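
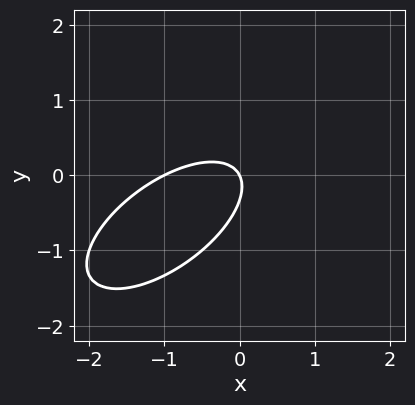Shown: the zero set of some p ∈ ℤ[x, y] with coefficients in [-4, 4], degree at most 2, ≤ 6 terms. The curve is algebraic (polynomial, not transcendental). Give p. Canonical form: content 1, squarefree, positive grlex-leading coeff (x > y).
2*x^2 - 3*x*y + 3*y^2 + 2*x + y

First, the degree is 2 — no degree-1 curve has this shape.
Then, checking where it meets the axes: the x-axis gridline crossings are at x ∈ {-1, 0}; it crosses the y-axis at the gridline y = 0.
Finally, matching integer coefficients to the picture gives p.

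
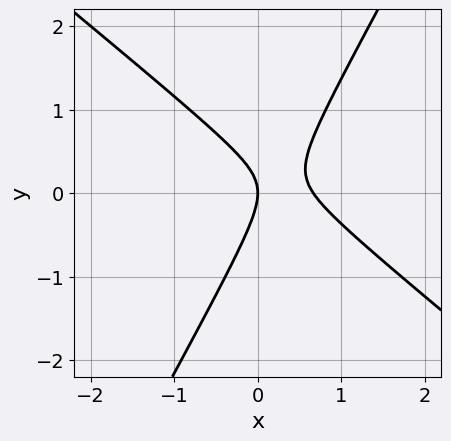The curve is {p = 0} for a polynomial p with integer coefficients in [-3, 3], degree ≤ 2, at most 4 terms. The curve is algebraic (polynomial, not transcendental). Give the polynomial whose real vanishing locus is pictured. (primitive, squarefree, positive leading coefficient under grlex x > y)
First, the degree is 2 — a generic line meets the curve in up to 2 points.
Next, from the axis intercepts and sections: it meets the y-axis at y = 0 (among the integer gridlines); it meets the x-axis at x = 0 (among the integer gridlines).
Finally, together with the visible shape, these determine p as stated.

3*x^2 + 2*x*y - 2*y^2 - 2*x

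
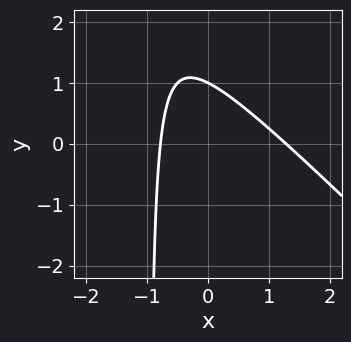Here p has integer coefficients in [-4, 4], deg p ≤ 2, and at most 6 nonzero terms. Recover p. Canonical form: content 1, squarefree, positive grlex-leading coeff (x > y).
2*x^2 + 2*x*y - x + 2*y - 2

1. The degree is 2 — no degree-1 curve has this shape.
2. From the axis intercepts and sections: it meets the y-axis at y = 1 (among the integer gridlines).
3. Solving for integer coefficients yields p as stated.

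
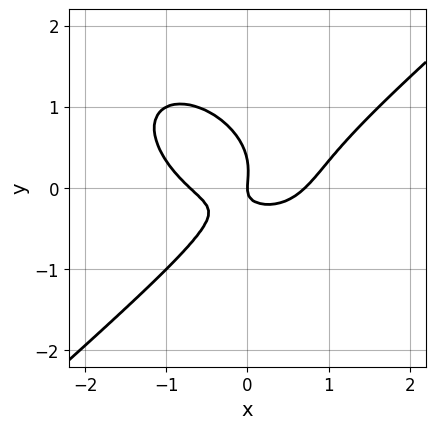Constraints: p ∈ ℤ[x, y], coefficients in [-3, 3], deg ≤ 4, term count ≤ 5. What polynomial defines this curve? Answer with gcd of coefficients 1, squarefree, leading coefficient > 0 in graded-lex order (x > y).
1. The degree is 3 — a generic line meets the curve in up to 3 points.
2. Checking where it meets the axes: it meets the x-axis at x = 0 (among the integer gridlines); one y-axis crossing is at y = 0.
3. The integer polynomial consistent with all of this is the stated p.

2*x^3 - 3*y^3 - 3*x*y + y^2 - x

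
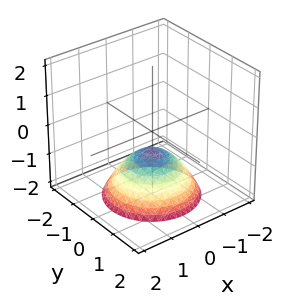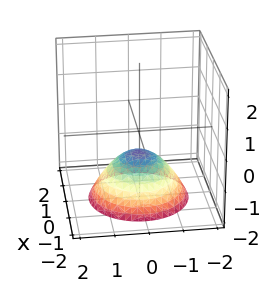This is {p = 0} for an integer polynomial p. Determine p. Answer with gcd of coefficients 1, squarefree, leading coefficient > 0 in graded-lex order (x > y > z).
First, degree: no degree-1 surface has this shape, so deg p = 2.
Next, symmetry: the z-axis is an axis of rotation, so x and y enter only as x² + y².
Next, observable constraints: a circular section at z = -1 has radius between 0 and 1; it misses every integer gridline on the x-axis; the surface avoids every integer y-axis point in the box.
Finally, solving for integer coefficients yields p as stated.

2*x^2 + 2*y^2 + 3*z + 2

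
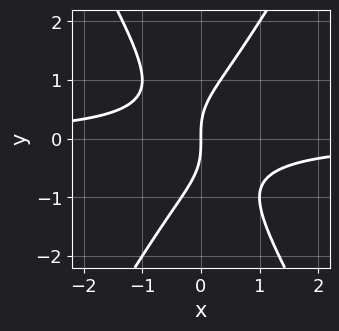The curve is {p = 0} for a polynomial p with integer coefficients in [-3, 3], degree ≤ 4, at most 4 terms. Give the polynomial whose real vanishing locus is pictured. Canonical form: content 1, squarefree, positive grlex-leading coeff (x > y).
3*x^2*y - y^3 + 2*x

First, the degree is 3 — no degree-2 curve has this shape.
Next, against the integer gridlines: one x-axis crossing is at x = 0; it meets the y-axis at y = 0 (among the integer gridlines).
Finally, fitting integer coefficients to these (and the overall shape) gives p.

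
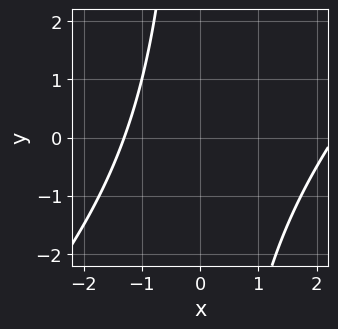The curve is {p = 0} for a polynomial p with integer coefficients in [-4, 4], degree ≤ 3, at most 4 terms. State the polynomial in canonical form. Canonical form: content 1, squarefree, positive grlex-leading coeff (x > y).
The degree is 2 — a generic line meets the curve in up to 2 points.
Against the integer gridlines: the curve avoids every integer y-axis point in the box.
Assembling these constraints gives the stated polynomial.

x^2 - x*y - x - 3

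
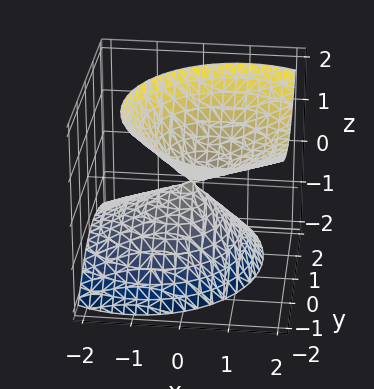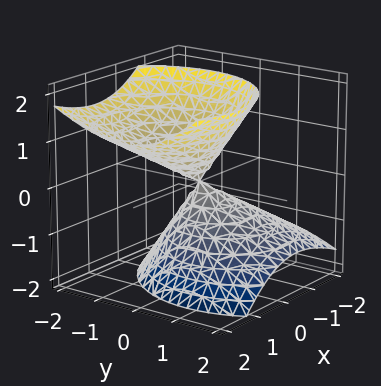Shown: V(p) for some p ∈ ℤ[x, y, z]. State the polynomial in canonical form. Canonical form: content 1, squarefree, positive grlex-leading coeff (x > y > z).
First, I count 2 distinct pieces. Treating them together as one polynomial.
Then, deg p = 2. A generic line meets the surface in up to 2 points.
Then, observable constraints: one y-axis crossing is at y = 0; one z-axis crossing is at z = 0; it meets the x-axis at x = 0 (among the integer gridlines).
Finally, matching integer coefficients to the picture gives p.

3*x^2 - 3*x*z + 3*y^2 + 2*y*z - 3*z^2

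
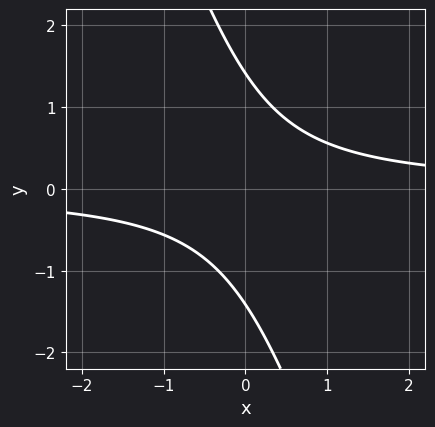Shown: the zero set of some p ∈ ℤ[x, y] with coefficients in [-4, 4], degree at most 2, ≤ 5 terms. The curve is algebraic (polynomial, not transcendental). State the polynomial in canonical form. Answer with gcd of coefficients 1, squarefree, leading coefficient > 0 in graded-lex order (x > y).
3*x*y + y^2 - 2

(a) deg p = 2.
(b) Observable constraints: the curve avoids every integer x-axis point in the box.
(c) Matching integer coefficients to the picture gives p.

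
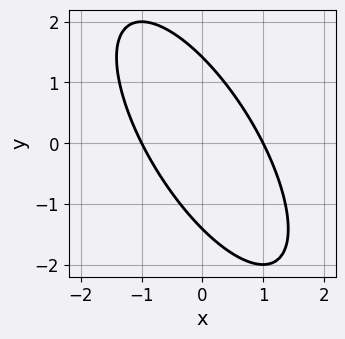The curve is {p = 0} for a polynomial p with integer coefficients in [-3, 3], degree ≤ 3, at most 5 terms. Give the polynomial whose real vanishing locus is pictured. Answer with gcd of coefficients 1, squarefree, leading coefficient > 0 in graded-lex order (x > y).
2*x^2 + 2*x*y + y^2 - 2

1. The degree is 2 — the shape is more complex than any degree-1 curve.
2. Reading off the gridlines: among the integer gridlines, it crosses the x-axis at x ∈ {-1, 1}.
3. Together with the visible shape, these determine p as stated.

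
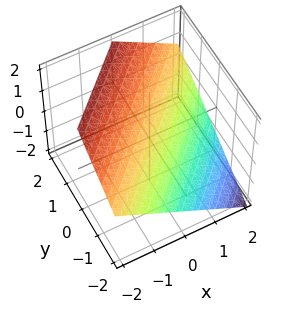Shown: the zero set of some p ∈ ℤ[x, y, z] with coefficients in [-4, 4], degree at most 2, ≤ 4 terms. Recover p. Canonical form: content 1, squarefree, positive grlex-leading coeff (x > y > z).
(a) The degree is 1 — the surface is flat (a plane).
(b) Observable constraints: it crosses the x-axis at the gridline x = 1; it meets the y-axis at y = -1 (among the integer gridlines).
(c) The integer polynomial consistent with all of this is the stated p.

2*x - 2*y + 3*z - 2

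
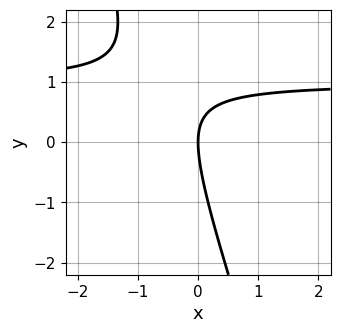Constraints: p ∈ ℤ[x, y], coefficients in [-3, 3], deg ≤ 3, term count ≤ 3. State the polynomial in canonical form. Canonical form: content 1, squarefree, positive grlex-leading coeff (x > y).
1. deg p = 2.
2. From the visible intercepts: one y-axis crossing is at y = 0; it meets the x-axis at x = 0 (among the integer gridlines).
3. Matching integer coefficients to the picture gives p.

3*x*y + y^2 - 3*x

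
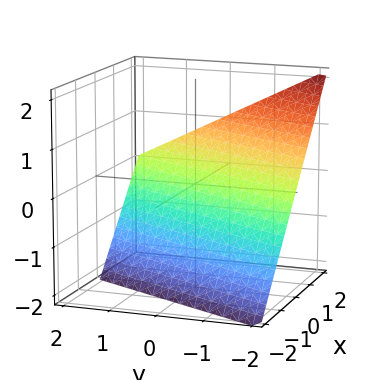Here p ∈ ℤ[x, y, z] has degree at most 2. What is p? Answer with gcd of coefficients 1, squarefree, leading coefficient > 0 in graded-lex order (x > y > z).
2*x - y - 2*z - 2

1. The degree is 1 — every cross-section is a straight line — this is a plane.
2. Observable constraints: one z-axis crossing is at z = -1; it crosses the x-axis at the gridline x = 1.
3. Matching integer coefficients to the picture gives p.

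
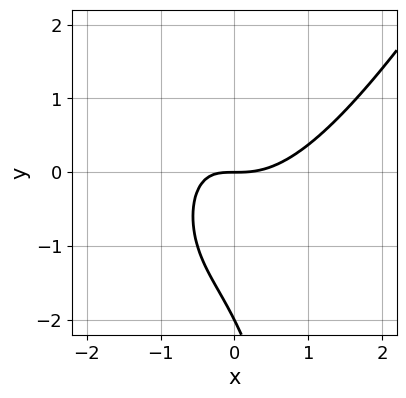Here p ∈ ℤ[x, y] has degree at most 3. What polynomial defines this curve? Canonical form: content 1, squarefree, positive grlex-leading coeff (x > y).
1. Degree: a generic line meets the curve in up to 3 points, so deg p = 3.
2. Observable constraints: among the integer gridlines, it crosses the y-axis at y ∈ {-2, 0}; it crosses the x-axis at the gridline x = 0.
3. These observations pin down the coefficients.

2*x^3 - x^2*y - 2*x*y - y^2 - 2*y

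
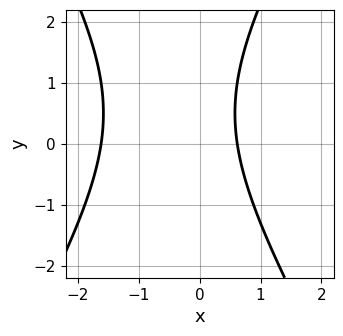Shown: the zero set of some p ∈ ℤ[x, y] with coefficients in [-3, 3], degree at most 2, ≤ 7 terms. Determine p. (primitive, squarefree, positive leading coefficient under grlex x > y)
First, the degree is 2 — a generic line meets the curve in up to 2 points.
Next, from the axis intercepts and sections: the curve avoids every integer y-axis point in the box.
Finally, solving for integer coefficients yields p as stated.

3*x^2 - y^2 + 3*x + y - 3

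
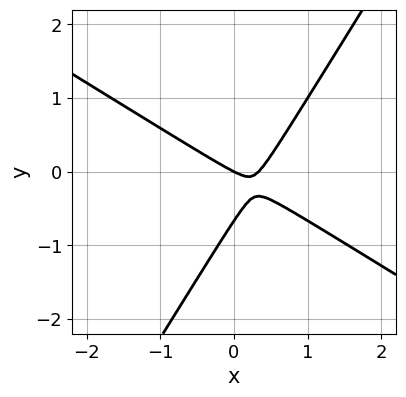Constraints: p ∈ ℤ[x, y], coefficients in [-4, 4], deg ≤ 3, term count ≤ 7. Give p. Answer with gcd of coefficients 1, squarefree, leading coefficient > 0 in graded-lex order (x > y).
3*x^2 + 3*x*y - 3*y^2 - x - 2*y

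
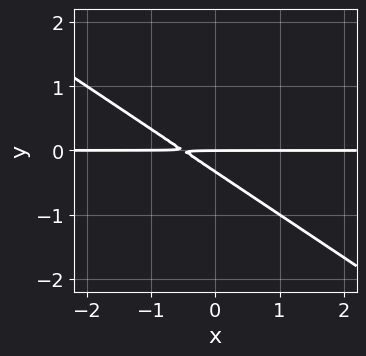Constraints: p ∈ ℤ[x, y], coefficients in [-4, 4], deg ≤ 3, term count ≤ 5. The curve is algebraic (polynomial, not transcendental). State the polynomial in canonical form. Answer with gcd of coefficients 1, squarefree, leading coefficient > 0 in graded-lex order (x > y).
2*x*y + 3*y^2 + y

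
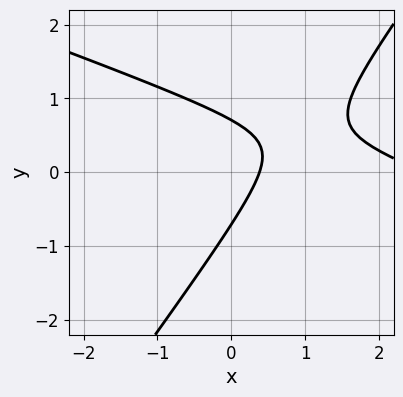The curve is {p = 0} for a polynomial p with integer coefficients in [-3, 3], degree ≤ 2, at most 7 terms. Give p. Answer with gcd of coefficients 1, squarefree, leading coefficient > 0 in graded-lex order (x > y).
x^2 + 2*x*y - 2*y^2 - 3*x + 1

First, degree: a generic line meets the curve in up to 2 points, so deg p = 2.
Finally, solving for integer coefficients yields p as stated.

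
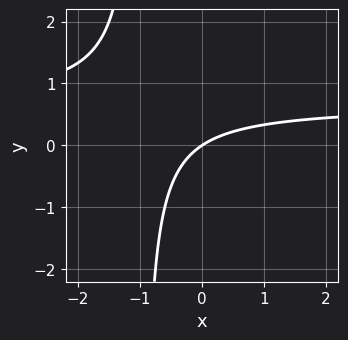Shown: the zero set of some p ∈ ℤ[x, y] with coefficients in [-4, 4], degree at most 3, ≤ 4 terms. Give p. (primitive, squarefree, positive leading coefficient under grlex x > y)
3*x*y - 2*x + 3*y

Degree: the shape is more complex than any degree-1 curve, so deg p = 2.
From the axis intercepts and sections: it crosses the y-axis at the gridline y = 0; one x-axis crossing is at x = 0.
Solving for integer coefficients yields p as stated.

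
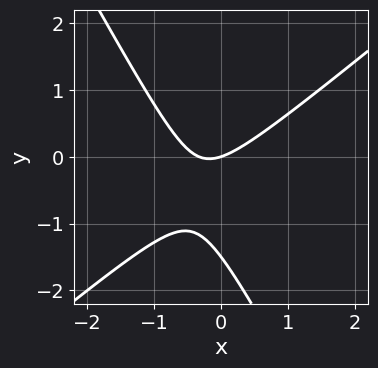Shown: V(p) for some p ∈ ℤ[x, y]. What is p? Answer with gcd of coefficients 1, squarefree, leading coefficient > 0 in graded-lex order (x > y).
3*x^2 - 2*x*y - 2*y^2 + x - 3*y

1. The degree is 2 — no degree-1 curve has this shape.
2. From the visible intercepts: it crosses the y-axis at the gridline y = 0; it meets the x-axis at x = 0 (among the integer gridlines).
3. Putting this together gives p.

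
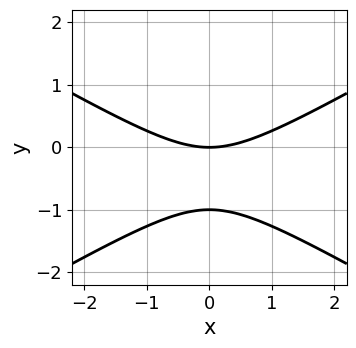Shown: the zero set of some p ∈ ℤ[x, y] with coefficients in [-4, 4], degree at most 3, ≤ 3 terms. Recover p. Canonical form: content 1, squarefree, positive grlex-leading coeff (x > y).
x^2 - 3*y^2 - 3*y

The degree is 2 — the shape is more complex than any degree-1 curve.
Symmetries: the x ↦ −x reflection is a symmetry, so x appears only in even powers.
Observable constraints: one x-axis crossing is at x = 0; the y-axis gridline crossings are at y ∈ {-1, 0}.
The integer polynomial consistent with all of this is the stated p.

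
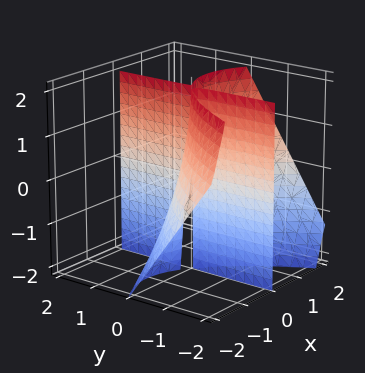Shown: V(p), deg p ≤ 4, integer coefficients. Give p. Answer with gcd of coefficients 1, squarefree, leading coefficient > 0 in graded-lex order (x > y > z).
1. The degree is 3 — a generic line meets the surface in up to 3 points.
2. Against the integer gridlines: every point of the y-axis in the box is on the surface; one x-axis crossing is at x = 0; the visible z-axis segment lies entirely on the surface.
3. Assembling these constraints gives the stated polynomial.

x^3 - x^2*z + 3*x*y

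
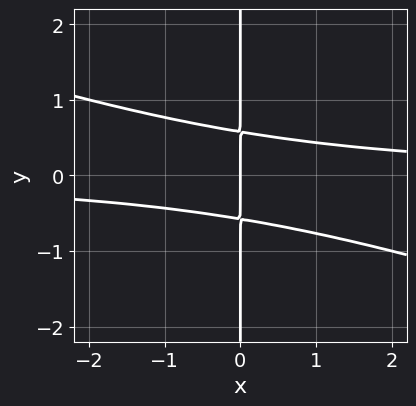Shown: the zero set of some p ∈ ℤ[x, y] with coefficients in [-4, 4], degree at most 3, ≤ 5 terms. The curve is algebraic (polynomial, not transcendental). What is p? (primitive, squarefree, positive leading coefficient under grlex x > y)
First, degree: the shape is more complex than any degree-2 curve, so deg p = 3.
Then, from the axis intercepts and sections: the visible y-axis segment lies entirely on the curve; it meets the x-axis at x = 0 (among the integer gridlines).
Finally, together with the visible shape, these determine p as stated.

x^2*y + 3*x*y^2 - x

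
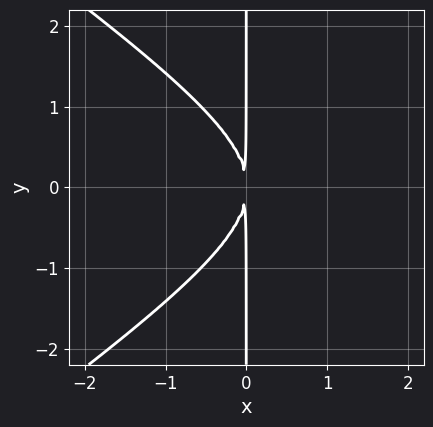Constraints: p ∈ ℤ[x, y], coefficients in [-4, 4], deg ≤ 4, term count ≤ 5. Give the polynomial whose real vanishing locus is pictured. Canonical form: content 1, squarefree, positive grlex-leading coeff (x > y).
First, deg p = 3. The shape is more complex than any degree-2 curve.
Next, symmetries: the y ↦ −y reflection is a symmetry, so y appears only in even powers.
Next, checking where it meets the axes: the visible y-axis segment lies entirely on the curve.
Finally, solving for integer coefficients yields p as stated.

x^3 - 2*x*y^2 - 3*x^2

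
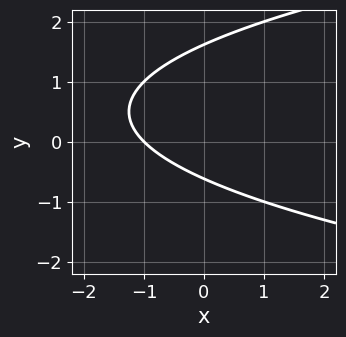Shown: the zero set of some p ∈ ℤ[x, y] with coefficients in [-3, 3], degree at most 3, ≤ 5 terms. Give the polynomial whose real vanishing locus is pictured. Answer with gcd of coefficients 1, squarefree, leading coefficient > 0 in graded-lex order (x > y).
y^2 - x - y - 1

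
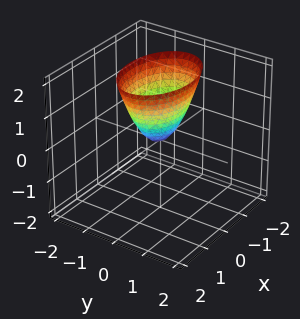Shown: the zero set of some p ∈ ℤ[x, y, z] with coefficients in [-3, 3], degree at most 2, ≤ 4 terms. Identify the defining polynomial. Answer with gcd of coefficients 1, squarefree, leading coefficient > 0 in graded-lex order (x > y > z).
x^2 + 2*y^2 - z

First, deg p = 2. A single bowl opening along one axis; a quadric.
Then, symmetries: it's symmetric under y → −y, forcing even powers of y; it's symmetric under x → −x, forcing even powers of x.
Then, from the axis intercepts and sections: one x-axis crossing is at x = 0; one z-axis crossing is at z = 0.
Finally, the integer polynomial consistent with all of this is the stated p.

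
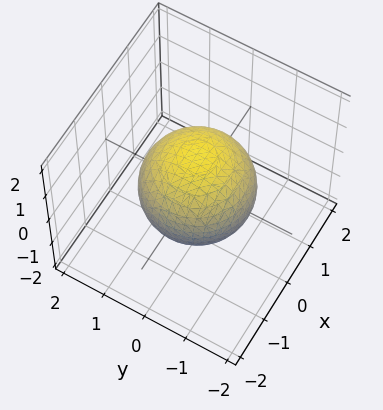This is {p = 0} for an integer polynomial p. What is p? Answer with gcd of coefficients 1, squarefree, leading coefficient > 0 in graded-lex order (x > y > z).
First, degree: a generic line meets the surface in up to 2 points, so deg p = 2.
Next, symmetries: the surface is invariant under rotation about z: p = q(x² + y², z).
Next, reading off the gridlines: a circular section at z = 0 has radius between 1 and 2.
Finally, solving for integer coefficients yields p as stated.

2*x^2 + 2*y^2 + 2*z^2 - 3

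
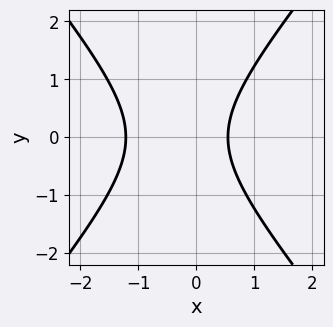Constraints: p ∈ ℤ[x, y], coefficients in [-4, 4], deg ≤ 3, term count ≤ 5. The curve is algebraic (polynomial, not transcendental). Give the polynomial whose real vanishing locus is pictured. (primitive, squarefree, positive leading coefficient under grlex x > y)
First, degree: a generic line meets the curve in up to 2 points, so deg p = 2.
Next, symmetries: mirror symmetry y ↦ −y ⇒ only even powers of y.
Then, checking where it meets the axes: no y-intercept at any integer in the box.
Finally, fitting integer coefficients to these (and the overall shape) gives p.

3*x^2 - 2*y^2 + 2*x - 2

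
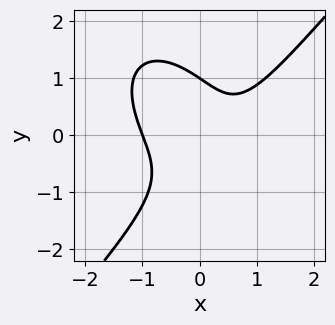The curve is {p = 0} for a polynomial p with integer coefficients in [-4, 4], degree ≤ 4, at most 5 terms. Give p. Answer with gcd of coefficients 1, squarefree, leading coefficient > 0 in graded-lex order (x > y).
(a) The degree is 3 — the shape is more complex than any degree-2 curve.
(b) Observable constraints: it meets the x-axis at x = -1 (among the integer gridlines); it crosses the y-axis at the gridline y = 1.
(c) Fitting integer coefficients to these (and the overall shape) gives p.

3*x^3 - 2*y^3 - 3*x*y - x + 2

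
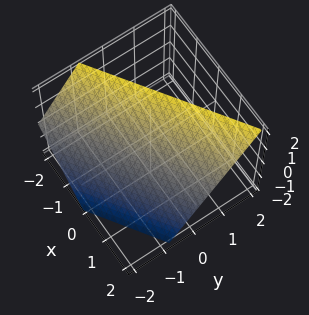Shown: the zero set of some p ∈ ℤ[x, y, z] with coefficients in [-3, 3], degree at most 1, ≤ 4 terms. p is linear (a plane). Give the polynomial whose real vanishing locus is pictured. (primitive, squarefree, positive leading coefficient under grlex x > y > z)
deg p = 1. The surface is flat (a plane).
From the visible intercepts: one z-axis crossing is at z = 1; it crosses the x-axis at the gridline x = 1.
Fitting integer coefficients to these (and the overall shape) gives p.

2*x - 3*y + 2*z - 2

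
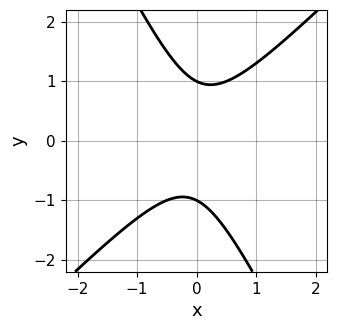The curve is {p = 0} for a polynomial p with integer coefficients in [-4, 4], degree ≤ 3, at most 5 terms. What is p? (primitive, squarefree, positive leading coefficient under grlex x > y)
The degree is 2 — a generic line meets the curve in up to 2 points.
Reading off the gridlines: no x-intercept at any integer in the box; among the integer gridlines, it crosses the y-axis at y ∈ {-1, 1}.
Putting this together gives p.

2*x^2 - x*y - y^2 + 1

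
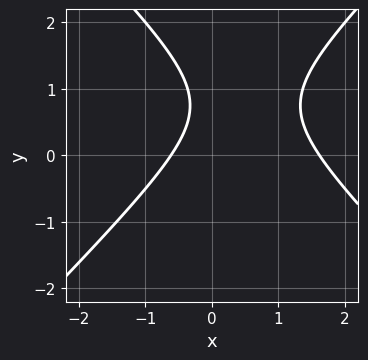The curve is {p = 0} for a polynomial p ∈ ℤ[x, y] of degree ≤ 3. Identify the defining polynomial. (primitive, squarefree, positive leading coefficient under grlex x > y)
2*x^2 - 2*y^2 - 2*x + 3*y - 2

(a) The degree is 2 — no degree-1 curve has this shape.
(b) Against the integer gridlines: it misses every integer gridline on the y-axis.
(c) The integer polynomial consistent with all of this is the stated p.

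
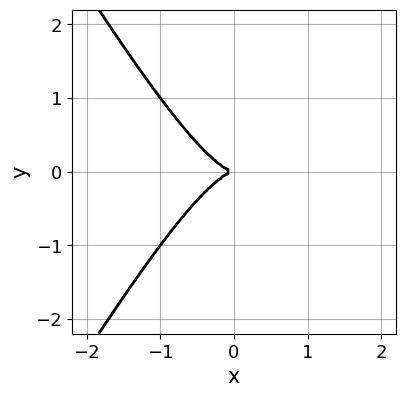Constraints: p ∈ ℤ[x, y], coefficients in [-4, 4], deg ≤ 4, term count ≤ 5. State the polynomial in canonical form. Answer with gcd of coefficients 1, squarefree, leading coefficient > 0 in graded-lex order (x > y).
(a) The degree is 3 — a generic line meets the curve in up to 3 points.
(b) Symmetries: mirror symmetry y ↦ −y ⇒ only even powers of y.
(c) From the visible intercepts: one x-axis crossing is at x = 0; it crosses the y-axis at the gridline y = 0.
(d) The integer polynomial consistent with all of this is the stated p.

3*x^3 - x*y^2 + 2*y^2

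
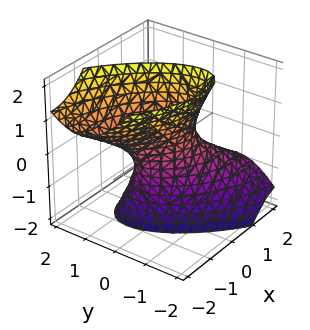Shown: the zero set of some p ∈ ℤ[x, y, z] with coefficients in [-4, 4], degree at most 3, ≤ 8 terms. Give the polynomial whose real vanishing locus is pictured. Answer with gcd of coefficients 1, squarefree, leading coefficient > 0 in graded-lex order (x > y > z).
First, deg p = 2.
Then, against the integer gridlines: no z-intercept at any integer in the box.
Finally, fitting integer coefficients to these (and the overall shape) gives p.

2*x^2 + 3*x*y + 2*x*z + 3*y^2 - z^2 - 1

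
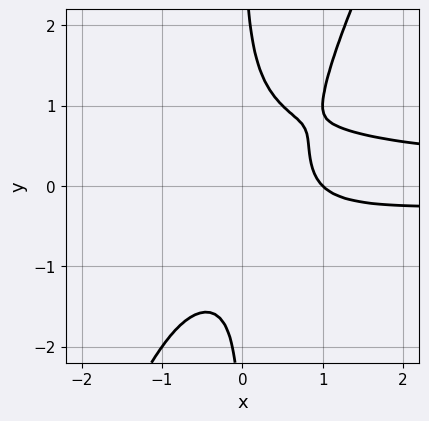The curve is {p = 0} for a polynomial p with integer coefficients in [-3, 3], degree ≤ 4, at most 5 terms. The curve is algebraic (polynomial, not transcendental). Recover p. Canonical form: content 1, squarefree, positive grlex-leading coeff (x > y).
2*x^2*y^2 - x*y^3 - x*y - x + 1

1. deg p = 4. No degree-3 curve has this shape.
2. Against the integer gridlines: it misses every integer gridline on the y-axis; it crosses the x-axis at the gridline x = 1.
3. These observations pin down the coefficients.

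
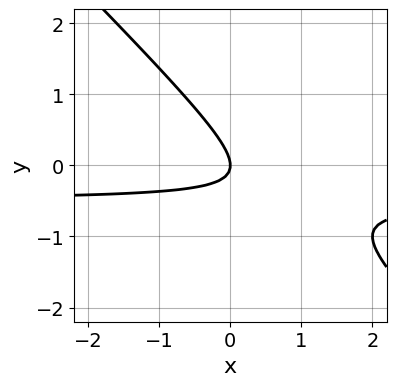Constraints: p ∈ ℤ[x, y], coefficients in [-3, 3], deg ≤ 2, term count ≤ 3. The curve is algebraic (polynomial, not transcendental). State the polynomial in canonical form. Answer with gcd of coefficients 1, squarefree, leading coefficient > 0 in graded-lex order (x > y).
(a) deg p = 2. A generic line meets the curve in up to 2 points.
(b) Reading off the gridlines: one y-axis crossing is at y = 0; it crosses the x-axis at the gridline x = 0.
(c) Matching integer coefficients to the picture gives p.

2*x*y + 2*y^2 + x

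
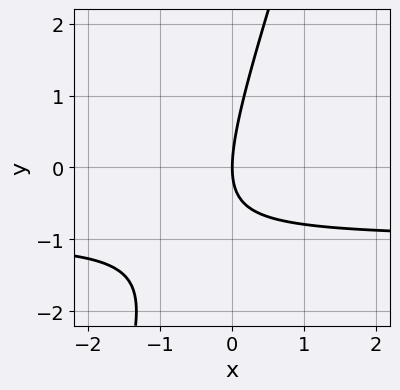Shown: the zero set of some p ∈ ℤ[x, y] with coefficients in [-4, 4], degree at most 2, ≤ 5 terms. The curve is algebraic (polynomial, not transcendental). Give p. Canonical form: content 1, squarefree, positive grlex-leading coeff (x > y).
(a) deg p = 2. The shape is more complex than any degree-1 curve.
(b) Checking where it meets the axes: it crosses the x-axis at the gridline x = 0; one y-axis crossing is at y = 0.
(c) Solving for integer coefficients yields p as stated.

3*x*y - y^2 + 3*x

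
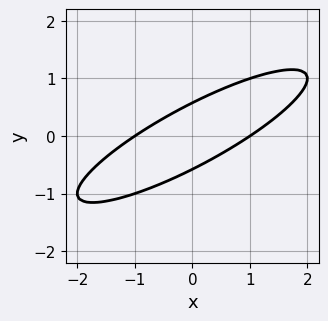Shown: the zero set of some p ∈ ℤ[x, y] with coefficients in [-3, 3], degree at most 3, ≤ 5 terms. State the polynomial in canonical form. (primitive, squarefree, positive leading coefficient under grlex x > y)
First, the degree is 2 — a generic line meets the curve in up to 2 points.
Next, reading off the gridlines: among the integer gridlines, it crosses the x-axis at x ∈ {-1, 1}.
Finally, the integer polynomial consistent with all of this is the stated p.

x^2 - 3*x*y + 3*y^2 - 1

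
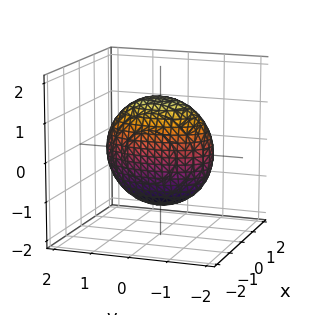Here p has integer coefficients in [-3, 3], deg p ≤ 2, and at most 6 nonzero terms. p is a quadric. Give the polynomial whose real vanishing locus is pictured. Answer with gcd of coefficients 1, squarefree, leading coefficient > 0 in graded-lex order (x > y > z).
3*x^2 + y^2 + z^2 - 2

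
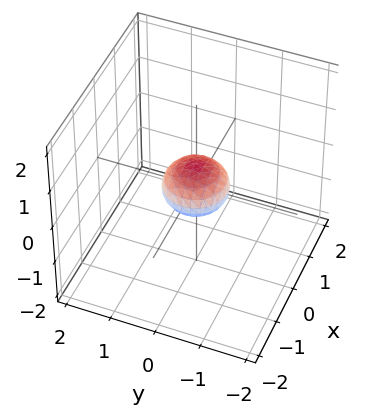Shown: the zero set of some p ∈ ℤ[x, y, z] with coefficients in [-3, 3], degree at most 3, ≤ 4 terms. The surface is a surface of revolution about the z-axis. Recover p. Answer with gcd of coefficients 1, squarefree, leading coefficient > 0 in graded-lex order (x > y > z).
2*x^2 + 2*y^2 + 3*z^2 - 1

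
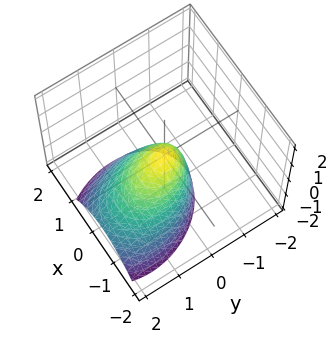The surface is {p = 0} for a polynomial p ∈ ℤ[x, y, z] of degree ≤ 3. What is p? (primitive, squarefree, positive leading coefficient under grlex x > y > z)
(a) Degree: a generic line meets the surface in up to 2 points, so deg p = 2.
(b) From the visible intercepts: it meets the z-axis at z = 0 (among the integer gridlines); one y-axis crossing is at y = 0.
(c) The integer polynomial consistent with all of this is the stated p.

3*x^2 + x*y + 2*y^2 + 2*y*z + 2*z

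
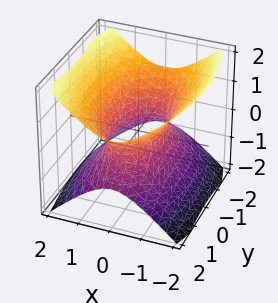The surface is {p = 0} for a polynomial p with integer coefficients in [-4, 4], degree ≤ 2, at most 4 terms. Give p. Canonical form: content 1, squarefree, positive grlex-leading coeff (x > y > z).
3*x^2 + y^2 - 3*z^2 - 2

deg p = 2. An hourglass — one-sheet hyperboloid; a quadric.
Symmetries: the y ↦ −y reflection is a symmetry, so y appears only in even powers; it's symmetric under x → −x, forcing even powers of x; it's symmetric under z → −z, forcing even powers of z.
From the axis intercepts and sections: it misses every integer gridline on the z-axis.
These observations pin down the coefficients.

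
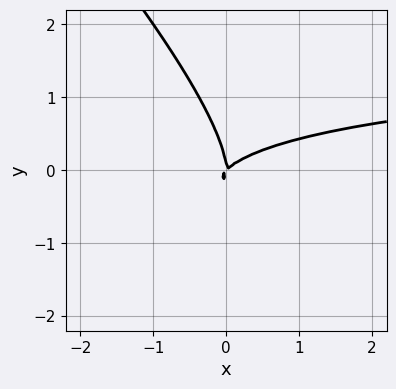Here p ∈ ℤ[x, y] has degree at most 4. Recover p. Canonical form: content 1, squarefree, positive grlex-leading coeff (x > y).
Degree: no degree-2 curve has this shape, so deg p = 3.
From the visible intercepts: it meets the x-axis at x = 0 (among the integer gridlines); it meets the y-axis at y = 0 (among the integer gridlines).
Together with the visible shape, these determine p as stated.

x^2*y + 3*x*y^2 + 2*y^3 - 2*x^2 + 2*x*y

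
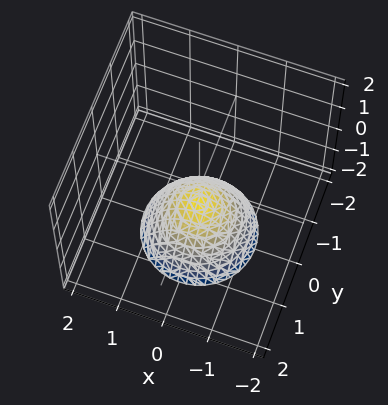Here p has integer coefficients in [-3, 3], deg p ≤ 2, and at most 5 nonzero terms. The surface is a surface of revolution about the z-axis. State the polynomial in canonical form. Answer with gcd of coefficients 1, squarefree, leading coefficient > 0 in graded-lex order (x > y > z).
deg p = 2. No degree-1 surface has this shape.
Symmetries: rotational symmetry about the z-axis ⇒ p depends on x, y only through x² + y².
Checking where it meets the axes: the surface avoids every integer x-axis point in the box; a circular section at z = -1 has radius between 0 and 1.
Solving for integer coefficients yields p as stated.

3*x^2 + 3*y^2 + 3*z + 2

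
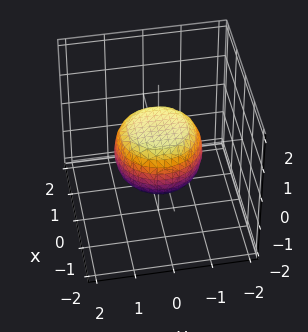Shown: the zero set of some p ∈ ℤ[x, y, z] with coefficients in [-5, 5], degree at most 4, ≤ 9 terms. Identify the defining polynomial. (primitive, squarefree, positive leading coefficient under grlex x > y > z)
(a) Degree: a generic line meets the surface in up to 4 points, so deg p = 4.
(b) By symmetry, the surface is invariant under rotation about z: p = q(x² + y², z).
(c) Observable constraints: a circular section at z = 0 has radius between 1 and 2.
(d) The integer polynomial consistent with all of this is the stated p.

2*x^4 + 4*x^2*y^2 + 2*y^4 - x^2 - y^2 + 3*z^2 - 2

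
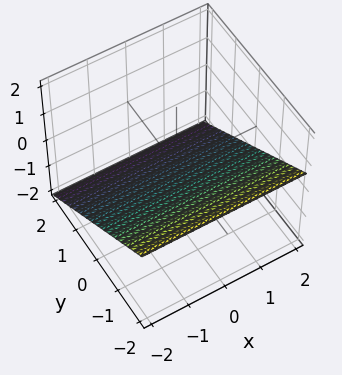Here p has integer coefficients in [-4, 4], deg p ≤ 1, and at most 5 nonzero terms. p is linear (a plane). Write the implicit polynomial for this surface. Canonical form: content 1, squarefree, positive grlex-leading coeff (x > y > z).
2*y + 3*z + 2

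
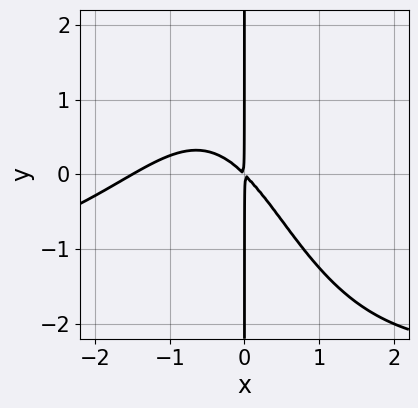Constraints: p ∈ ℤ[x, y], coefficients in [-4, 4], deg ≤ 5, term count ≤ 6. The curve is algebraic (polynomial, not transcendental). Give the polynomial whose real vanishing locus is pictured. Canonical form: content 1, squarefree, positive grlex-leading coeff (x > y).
x^3*y + 2*x^3 + 3*x^2 + 3*x*y

deg p = 4. The shape is more complex than any degree-3 curve.
Observable constraints: the visible y-axis segment lies entirely on the curve.
The integer polynomial consistent with all of this is the stated p.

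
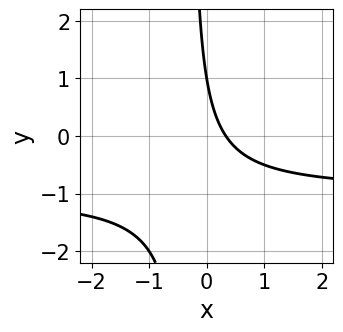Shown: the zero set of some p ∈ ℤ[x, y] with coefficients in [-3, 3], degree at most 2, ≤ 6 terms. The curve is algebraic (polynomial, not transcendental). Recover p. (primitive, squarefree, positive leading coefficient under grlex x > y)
3*x*y + 3*x + y - 1

deg p = 2.
From the axis intercepts and sections: it meets the y-axis at y = 1 (among the integer gridlines).
The integer polynomial consistent with all of this is the stated p.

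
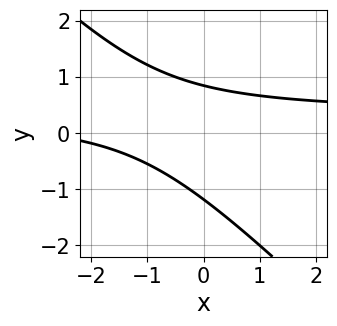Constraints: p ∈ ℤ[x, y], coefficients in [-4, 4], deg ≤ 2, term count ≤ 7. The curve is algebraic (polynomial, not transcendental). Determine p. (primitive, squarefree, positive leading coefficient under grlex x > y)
3*x*y + 3*y^2 - x + y - 3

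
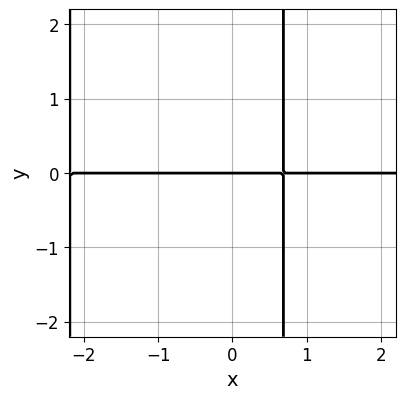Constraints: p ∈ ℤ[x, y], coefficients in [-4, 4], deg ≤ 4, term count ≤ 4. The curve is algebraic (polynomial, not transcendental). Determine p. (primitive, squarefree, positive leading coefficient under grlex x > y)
First, the degree is 3 — the shape is more complex than any degree-2 curve.
Next, reading off the gridlines: one y-axis crossing is at y = 0; the visible x-axis segment lies entirely on the curve.
Finally, together with the visible shape, these determine p as stated.

2*x^2*y + 3*x*y - 3*y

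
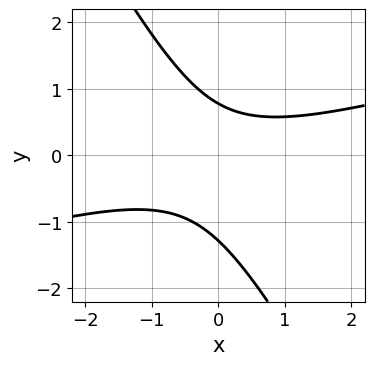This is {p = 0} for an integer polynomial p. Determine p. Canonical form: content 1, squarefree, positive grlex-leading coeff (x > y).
First, the degree is 2 — the shape is more complex than any degree-1 curve.
Then, checking where it meets the axes: it misses every integer gridline on the x-axis.
Finally, the integer polynomial consistent with all of this is the stated p.

x^2 - 3*x*y - 2*y^2 - y + 2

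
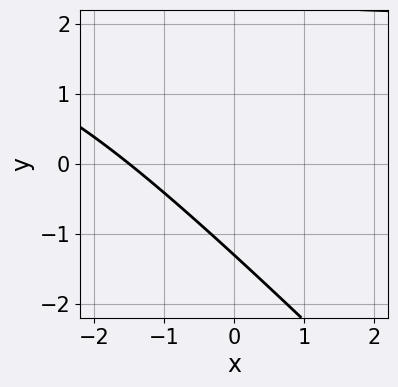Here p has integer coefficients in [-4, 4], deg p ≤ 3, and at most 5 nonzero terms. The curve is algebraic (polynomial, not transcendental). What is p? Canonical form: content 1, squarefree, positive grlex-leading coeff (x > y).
x*y + y^2 - 2*x - y - 3

1. Degree: the shape is more complex than any degree-1 curve, so deg p = 2.
2. Solving for integer coefficients yields p as stated.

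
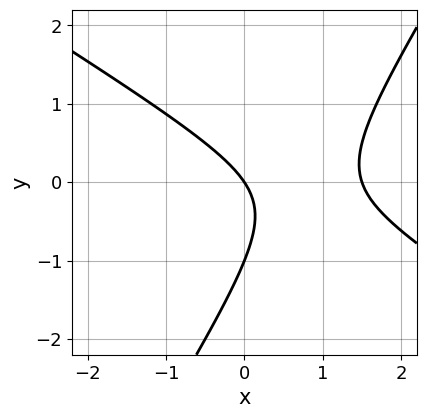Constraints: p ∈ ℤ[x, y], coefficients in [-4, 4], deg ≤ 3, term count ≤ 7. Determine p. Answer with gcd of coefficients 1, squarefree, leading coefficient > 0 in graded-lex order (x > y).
2*x^2 + 2*x*y - 2*y^2 - 3*x - 2*y

First, the degree is 2 — no degree-1 curve has this shape.
Next, from the axis intercepts and sections: one x-axis crossing is at x = 0; the y-axis gridline crossings are at y ∈ {-1, 0}.
Finally, assembling these constraints gives the stated polynomial.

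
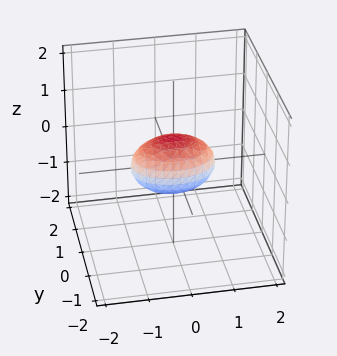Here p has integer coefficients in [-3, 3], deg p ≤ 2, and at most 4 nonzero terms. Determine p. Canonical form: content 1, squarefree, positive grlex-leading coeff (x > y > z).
x^2 + 2*y^2 + 2*z^2 - 1

(a) The degree is 2 — bounded and convex; a quadric.
(b) Symmetries: mirror symmetry x ↦ −x ⇒ only even powers of x; mirror symmetry y ↦ −y ⇒ only even powers of y; the z ↦ −z reflection is a symmetry, so z appears only in even powers.
(c) Observable constraints: among the integer gridlines, it crosses the x-axis at x ∈ {-1, 1}.
(d) Assembling these constraints gives the stated polynomial.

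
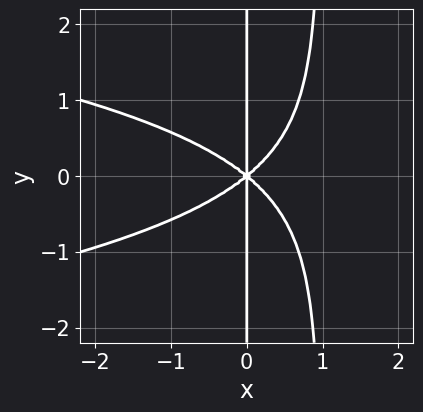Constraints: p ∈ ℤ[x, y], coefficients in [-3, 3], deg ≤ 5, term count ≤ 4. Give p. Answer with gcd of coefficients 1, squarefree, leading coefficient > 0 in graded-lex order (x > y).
3*x^2*y^2 + 2*x^3 - 3*x*y^2

(a) Degree: the shape is more complex than any degree-3 curve, so deg p = 4.
(b) Symmetries: the y ↦ −y reflection is a symmetry, so y appears only in even powers.
(c) From the axis intercepts and sections: the visible y-axis segment lies entirely on the curve; one x-axis crossing is at x = 0.
(d) The integer polynomial consistent with all of this is the stated p.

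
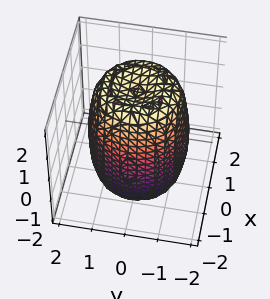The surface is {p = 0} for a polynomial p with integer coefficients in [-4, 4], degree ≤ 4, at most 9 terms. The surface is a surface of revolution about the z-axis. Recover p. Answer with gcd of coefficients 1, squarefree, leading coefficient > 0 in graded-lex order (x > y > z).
1. The degree is 4 — no degree-3 surface has this shape.
2. Symmetries: rotational symmetry about the z-axis ⇒ p depends on x, y only through x² + y².
3. From the visible intercepts: a circular section at z = -2 has radius between 0 and 1.
4. Together with the visible shape, these determine p as stated.

2*x^4 + 4*x^2*y^2 + 2*y^4 - 3*x^2 - 3*y^2 + z^2 - 3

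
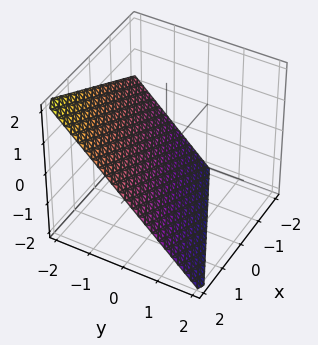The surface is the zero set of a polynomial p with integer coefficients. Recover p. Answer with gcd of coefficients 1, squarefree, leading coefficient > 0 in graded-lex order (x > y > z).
x - 2*y - 2*z - 2

The degree is 1 — the surface is flat (a plane).
From the visible intercepts: it crosses the x-axis at the gridline x = 2; it crosses the y-axis at the gridline y = -1; it meets the z-axis at z = -1 (among the integer gridlines).
Solving for integer coefficients yields p as stated.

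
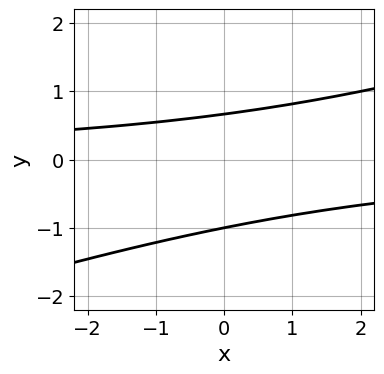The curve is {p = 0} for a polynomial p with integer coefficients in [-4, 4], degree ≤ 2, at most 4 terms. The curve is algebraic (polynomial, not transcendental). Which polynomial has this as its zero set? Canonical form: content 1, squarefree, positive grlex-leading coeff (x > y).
Degree: a generic line meets the curve in up to 2 points, so deg p = 2.
Observable constraints: it meets the y-axis at y = -1 (among the integer gridlines); the curve avoids every integer x-axis point in the box.
Solving for integer coefficients yields p as stated.

x*y - 3*y^2 - y + 2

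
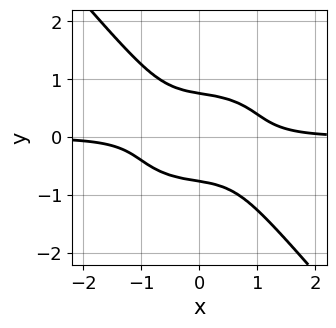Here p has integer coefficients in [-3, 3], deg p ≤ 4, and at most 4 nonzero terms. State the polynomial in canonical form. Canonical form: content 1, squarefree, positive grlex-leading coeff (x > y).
First, deg p = 4. No degree-3 curve has this shape.
Next, checking where it meets the axes: it misses every integer gridline on the x-axis.
Finally, together with the visible shape, these determine p as stated.

2*x^3*y + 2*x*y^3 + 3*y^4 - 1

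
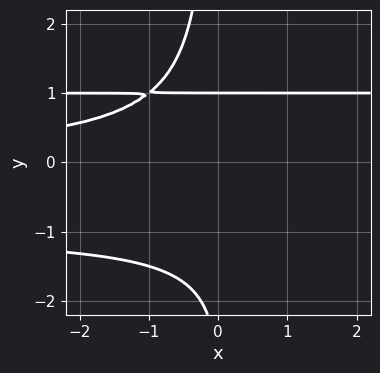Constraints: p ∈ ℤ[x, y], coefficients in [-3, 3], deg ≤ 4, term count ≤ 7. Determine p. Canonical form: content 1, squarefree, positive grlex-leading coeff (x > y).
2*x*y^3 - 2*x*y + y^2 + 2*y - 3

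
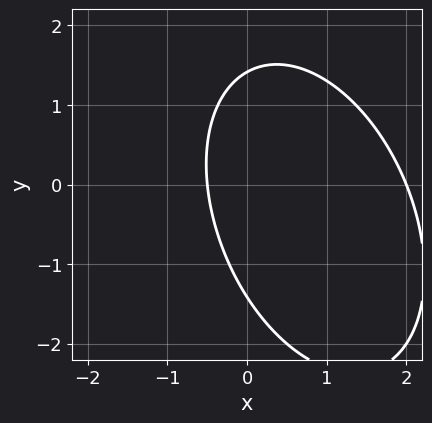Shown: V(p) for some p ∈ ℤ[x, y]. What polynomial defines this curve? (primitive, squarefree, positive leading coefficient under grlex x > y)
First, deg p = 2. No degree-1 curve has this shape.
Then, against the integer gridlines: one x-axis crossing is at x = 2.
Finally, these observations pin down the coefficients.

2*x^2 + x*y + y^2 - 3*x - 2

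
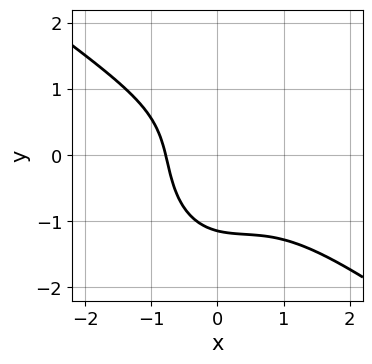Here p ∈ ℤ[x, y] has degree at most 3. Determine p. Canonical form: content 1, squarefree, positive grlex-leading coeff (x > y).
3*x^3 + 3*x^2*y + 2*y^3 + 2*x + 3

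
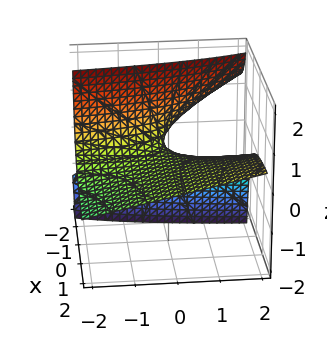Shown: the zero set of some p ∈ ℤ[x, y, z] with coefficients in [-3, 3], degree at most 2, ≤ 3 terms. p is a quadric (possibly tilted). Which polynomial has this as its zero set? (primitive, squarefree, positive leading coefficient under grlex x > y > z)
(a) deg p = 2. No degree-1 surface has this shape.
(b) From the visible intercepts: it crosses the z-axis at the gridline z = 0; every point of the y-axis in the box is on the surface; the visible x-axis segment lies entirely on the surface.
(c) Putting this together gives p.

x*y - 3*x*z - 3*z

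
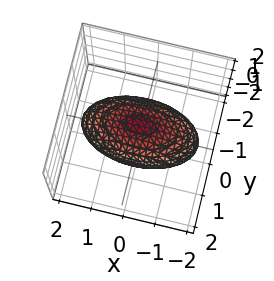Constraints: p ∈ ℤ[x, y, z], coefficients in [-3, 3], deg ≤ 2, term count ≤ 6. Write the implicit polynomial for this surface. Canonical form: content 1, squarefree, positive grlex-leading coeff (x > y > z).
x^2 + 3*y^2 + 3*z^2 - 3

Degree: a closed, bounded, convex surface; a quadric, so deg p = 2.
Symmetries: mirror symmetry y ↦ −y ⇒ only even powers of y; the x ↦ −x reflection is a symmetry, so x appears only in even powers; it's symmetric under z → −z, forcing even powers of z.
From the axis intercepts and sections: the y-axis gridline crossings are at y ∈ {-1, 1}; the z-axis gridline crossings are at z ∈ {-1, 1}.
These observations pin down the coefficients.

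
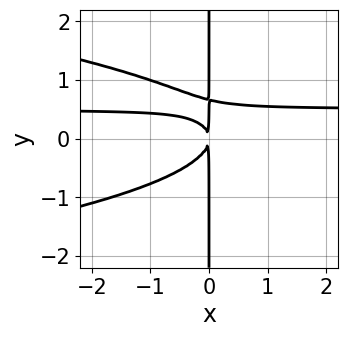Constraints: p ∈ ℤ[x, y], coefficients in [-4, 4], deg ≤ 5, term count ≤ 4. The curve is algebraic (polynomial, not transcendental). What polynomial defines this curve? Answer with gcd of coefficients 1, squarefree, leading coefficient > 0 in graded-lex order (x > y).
3*x*y^3 + 2*x^2*y - 2*x*y^2 - x^2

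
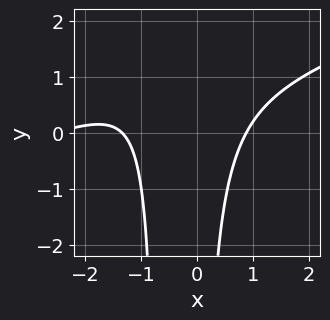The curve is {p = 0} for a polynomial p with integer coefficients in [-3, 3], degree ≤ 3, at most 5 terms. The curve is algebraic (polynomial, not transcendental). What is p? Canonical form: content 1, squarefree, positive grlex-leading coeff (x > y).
x^3 - 3*x^2*y + 3*x^2 - 2*x*y - 3

(a) The degree is 3 — a generic line meets the curve in up to 3 points.
(b) Against the integer gridlines: it misses every integer gridline on the y-axis.
(c) Together with the visible shape, these determine p as stated.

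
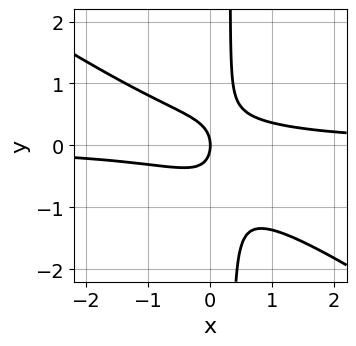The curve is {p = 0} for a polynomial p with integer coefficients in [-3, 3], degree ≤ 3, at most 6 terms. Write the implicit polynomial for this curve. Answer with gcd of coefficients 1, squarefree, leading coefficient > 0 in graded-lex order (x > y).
2*x^2*y + 3*x*y^2 - y^2 - x

(a) Degree: no degree-2 curve has this shape, so deg p = 3.
(b) From the axis intercepts and sections: one y-axis crossing is at y = 0; one x-axis crossing is at x = 0.
(c) Assembling these constraints gives the stated polynomial.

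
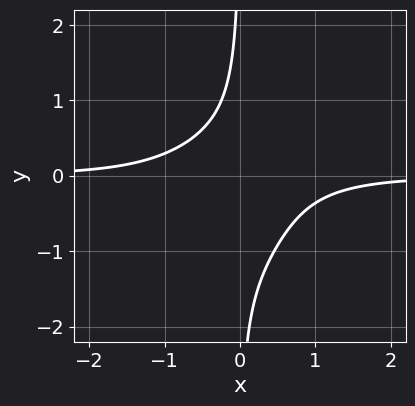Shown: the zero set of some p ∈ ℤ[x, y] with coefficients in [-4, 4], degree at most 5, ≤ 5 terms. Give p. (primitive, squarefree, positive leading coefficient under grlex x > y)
The degree is 4 — no degree-3 curve has this shape.
Against the integer gridlines: the curve avoids every integer y-axis point in the box; it misses every integer gridline on the x-axis.
These observations pin down the coefficients.

x^3*y + x*y^3 + x*y^2 + 2*x*y + 1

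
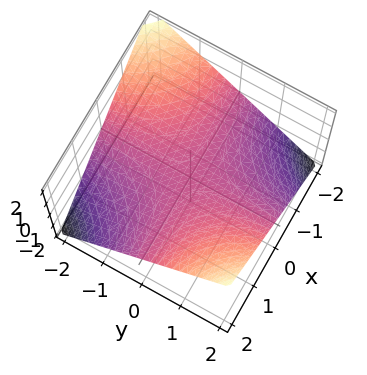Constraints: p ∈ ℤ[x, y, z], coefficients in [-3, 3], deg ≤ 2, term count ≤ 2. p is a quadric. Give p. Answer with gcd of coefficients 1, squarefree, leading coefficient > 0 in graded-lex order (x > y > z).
(a) The degree is 2 — a hyperbolic paraboloid; a quadric.
(b) Reading off the gridlines: it meets the z-axis at z = 0 (among the integer gridlines); every point of the x-axis in the box is on the surface; the visible y-axis segment lies entirely on the surface.
(c) Matching integer coefficients to the picture gives p.

x*y - 2*z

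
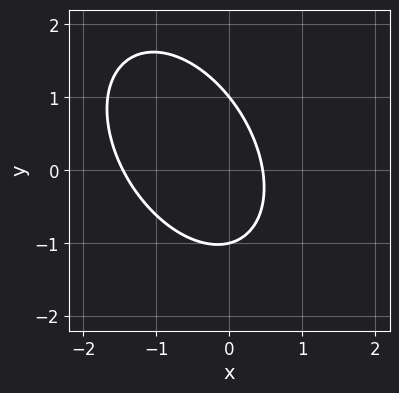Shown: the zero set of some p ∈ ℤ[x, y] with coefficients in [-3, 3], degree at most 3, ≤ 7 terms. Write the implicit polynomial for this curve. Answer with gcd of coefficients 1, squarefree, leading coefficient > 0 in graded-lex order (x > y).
First, deg p = 2. The shape is more complex than any degree-1 curve.
Next, from the visible intercepts: among the integer gridlines, it crosses the y-axis at y ∈ {-1, 1}.
Finally, solving for integer coefficients yields p as stated.

3*x^2 + 2*x*y + 2*y^2 + 3*x - 2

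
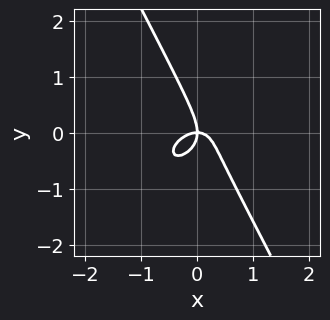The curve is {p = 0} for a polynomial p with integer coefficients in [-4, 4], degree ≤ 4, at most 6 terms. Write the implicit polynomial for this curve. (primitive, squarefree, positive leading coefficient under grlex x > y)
First, deg p = 3. No degree-2 curve has this shape.
Then, against the integer gridlines: it meets the x-axis at x = 0 (among the integer gridlines); it crosses the y-axis at the gridline y = 0.
Finally, together with the visible shape, these determine p as stated.

3*x^3 - 2*x^2*y + 2*x*y^2 + 2*y^3 + 2*x*y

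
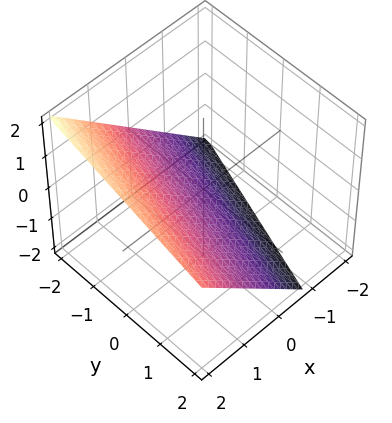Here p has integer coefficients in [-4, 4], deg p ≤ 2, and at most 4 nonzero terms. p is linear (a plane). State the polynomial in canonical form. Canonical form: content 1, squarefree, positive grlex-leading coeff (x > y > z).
3*x - y - 3*z - 2

The degree is 1 — the surface is flat (a plane).
From the visible intercepts: it crosses the y-axis at the gridline y = -2.
Solving for integer coefficients yields p as stated.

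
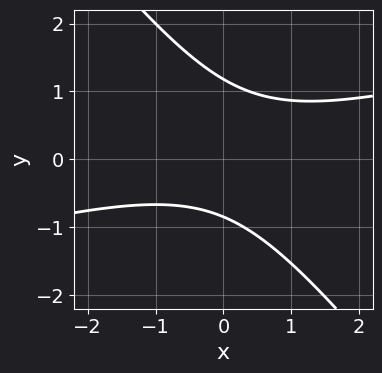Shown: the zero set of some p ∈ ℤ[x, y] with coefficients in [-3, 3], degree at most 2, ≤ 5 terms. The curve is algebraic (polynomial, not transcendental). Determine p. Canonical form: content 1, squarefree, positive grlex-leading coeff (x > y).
First, the degree is 2 — the shape is more complex than any degree-1 curve.
Then, from the visible intercepts: the curve avoids every integer x-axis point in the box.
Finally, these observations pin down the coefficients.

x^2 - 3*x*y - 3*y^2 + y + 3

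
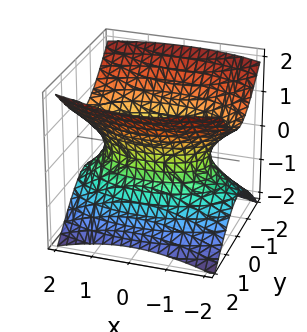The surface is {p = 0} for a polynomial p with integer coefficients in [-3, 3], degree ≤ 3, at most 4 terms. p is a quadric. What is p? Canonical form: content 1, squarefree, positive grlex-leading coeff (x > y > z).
x^2 + 3*y^2 - 3*z^2 - 2

(a) deg p = 2. One connected sheet with a waist; a quadric.
(b) Symmetries: mirror symmetry z ↦ −z ⇒ only even powers of z; the x ↦ −x reflection is a symmetry, so x appears only in even powers; mirror symmetry y ↦ −y ⇒ only even powers of y.
(c) Against the integer gridlines: no z-intercept at any integer in the box.
(d) Matching integer coefficients to the picture gives p.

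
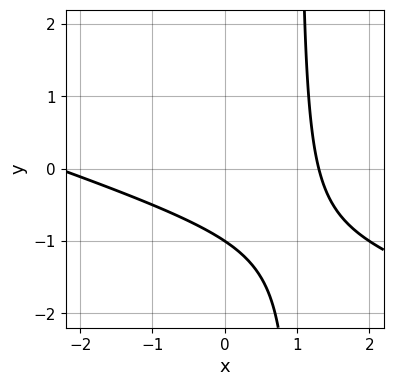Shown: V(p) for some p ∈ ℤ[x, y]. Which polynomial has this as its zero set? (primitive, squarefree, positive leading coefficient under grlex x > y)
x^2 + 3*x*y + x - 3*y - 3

(a) The degree is 2 — a generic line meets the curve in up to 2 points.
(b) From the visible intercepts: it crosses the y-axis at the gridline y = -1.
(c) Together with the visible shape, these determine p as stated.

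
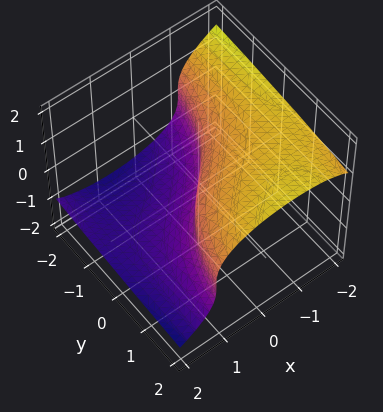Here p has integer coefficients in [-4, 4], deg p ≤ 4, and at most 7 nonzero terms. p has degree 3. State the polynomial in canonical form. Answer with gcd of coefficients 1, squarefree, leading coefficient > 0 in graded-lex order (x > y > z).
First, deg p = 3.
Then, from the visible intercepts: it meets the x-axis at x = 0 (among the integer gridlines); one z-axis crossing is at z = 0; it meets the y-axis at y = 0 (among the integer gridlines).
Finally, solving for integer coefficients yields p as stated.

x^2*y + 3*z^3 + z^2 + 3*x - 3*y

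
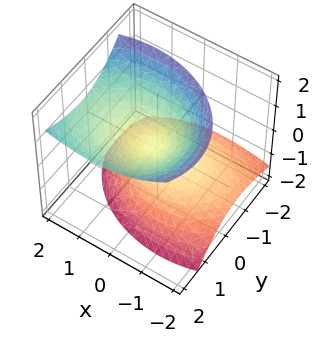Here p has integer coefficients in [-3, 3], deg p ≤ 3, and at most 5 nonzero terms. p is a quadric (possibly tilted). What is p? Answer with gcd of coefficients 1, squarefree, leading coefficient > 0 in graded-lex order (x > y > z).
2*x^2 - 2*x*z + 3*y^2 - 3*y*z - 3*z^2

The degree is 2 — the shape is more complex than any degree-1 surface.
From the visible intercepts: it crosses the y-axis at the gridline y = 0; one z-axis crossing is at z = 0.
Assembling these constraints gives the stated polynomial.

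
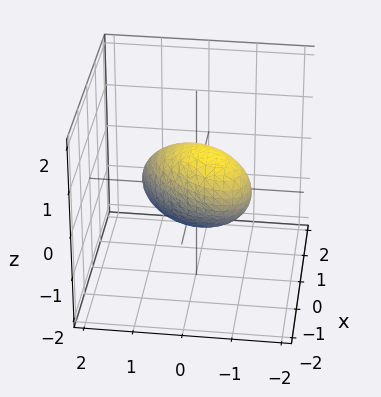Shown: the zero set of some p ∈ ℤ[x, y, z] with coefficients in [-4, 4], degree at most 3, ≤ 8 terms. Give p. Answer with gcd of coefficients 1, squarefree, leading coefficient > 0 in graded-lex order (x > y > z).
x^2 - x*y + x*z + y^2 + z^2 - 1

(a) The degree is 2 — the shape is more complex than any degree-1 surface.
(b) Against the integer gridlines: the z-axis gridline crossings are at z ∈ {-1, 1}; the y-axis gridline crossings are at y ∈ {-1, 1}.
(c) Matching integer coefficients to the picture gives p. Check: (-1, 0, 0) on the x-axis lies on the surface, and p(-1, 0, 0) = 0. ✓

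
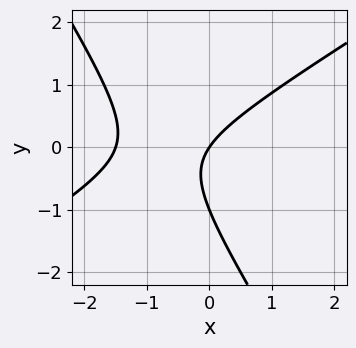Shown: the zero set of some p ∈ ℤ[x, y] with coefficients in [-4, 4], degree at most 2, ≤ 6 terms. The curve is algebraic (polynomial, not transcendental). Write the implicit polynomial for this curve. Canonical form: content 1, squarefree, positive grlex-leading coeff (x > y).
2*x^2 - 2*x*y - 2*y^2 + 3*x - 2*y

First, the degree is 2 — the shape is more complex than any degree-1 curve.
Then, from the axis intercepts and sections: one x-axis crossing is at x = 0; among the integer gridlines, it crosses the y-axis at y ∈ {-1, 0}.
Finally, putting this together gives p.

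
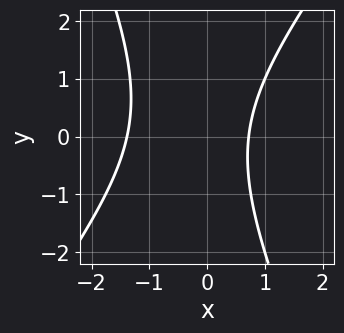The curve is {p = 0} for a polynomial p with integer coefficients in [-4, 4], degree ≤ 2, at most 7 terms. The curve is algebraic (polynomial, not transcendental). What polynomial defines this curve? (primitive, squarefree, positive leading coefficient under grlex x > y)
3*x^2 - x*y - y^2 + 2*x - 3

(a) Degree: a generic line meets the curve in up to 2 points, so deg p = 2.
(b) Against the integer gridlines: it misses every integer gridline on the y-axis.
(c) Matching integer coefficients to the picture gives p.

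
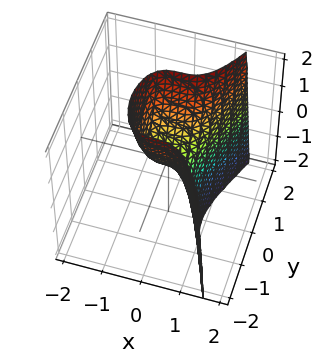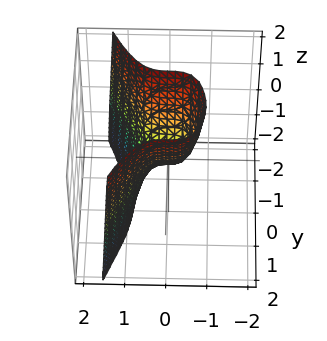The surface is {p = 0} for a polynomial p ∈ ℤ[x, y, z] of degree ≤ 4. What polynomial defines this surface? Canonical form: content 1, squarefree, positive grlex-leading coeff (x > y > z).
1. Degree: the shape is more complex than any degree-2 surface, so deg p = 3.
2. Against the integer gridlines: it crosses the y-axis at the gridline y = 0; one z-axis crossing is at z = 0.
3. The integer polynomial consistent with all of this is the stated p.

3*x^3 - 2*y^2 + z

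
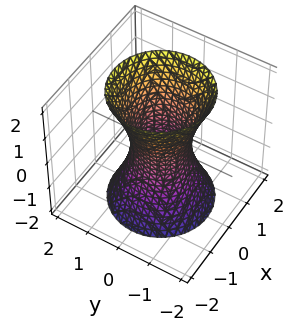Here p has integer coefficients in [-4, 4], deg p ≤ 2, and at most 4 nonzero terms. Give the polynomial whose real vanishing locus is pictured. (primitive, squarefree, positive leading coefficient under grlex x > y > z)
(a) Degree: one connected sheet with a waist; a quadric, so deg p = 2.
(b) Symmetries: the z ↦ −z reflection is a symmetry, so z appears only in even powers; every cross-section ⟂ z is a circle, so x, y appear only via x² + y².
(c) Observable constraints: no z-intercept at any integer in the box; a circular section at z = 0 has radius between 0 and 1.
(d) The integer polynomial consistent with all of this is the stated p.

3*x^2 + 3*y^2 - z^2 - 2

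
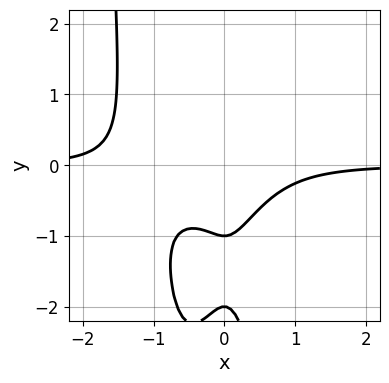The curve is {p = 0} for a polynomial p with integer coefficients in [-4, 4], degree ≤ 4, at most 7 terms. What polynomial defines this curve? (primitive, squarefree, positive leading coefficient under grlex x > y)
(a) The degree is 4 — a generic line meets the curve in up to 4 points.
(b) From the axis intercepts and sections: it misses every integer gridline on the x-axis; among the integer gridlines, it crosses the y-axis at y ∈ {-2, -1}.
(c) These observations pin down the coefficients.

3*x^3*y + 2*x^2*y + y^2 + 3*y + 2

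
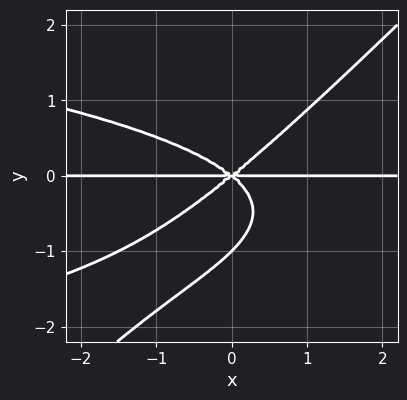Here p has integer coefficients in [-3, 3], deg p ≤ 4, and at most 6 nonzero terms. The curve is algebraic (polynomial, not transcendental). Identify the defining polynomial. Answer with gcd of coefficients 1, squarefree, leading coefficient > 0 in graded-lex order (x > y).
1. The degree is 4 — the shape is more complex than any degree-3 curve.
2. Against the integer gridlines: every point of the x-axis in the box is on the curve; among the integer gridlines, it crosses the y-axis at y ∈ {-1, 0}.
3. The integer polynomial consistent with all of this is the stated p.

3*x*y^3 - 3*y^4 + 2*x^2*y - 3*y^3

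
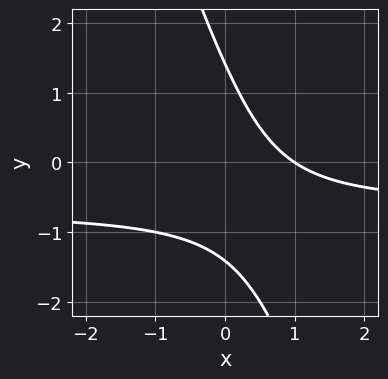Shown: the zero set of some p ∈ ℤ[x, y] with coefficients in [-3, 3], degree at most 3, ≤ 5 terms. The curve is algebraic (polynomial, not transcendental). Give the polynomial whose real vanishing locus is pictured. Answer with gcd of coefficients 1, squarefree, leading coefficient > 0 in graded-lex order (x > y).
3*x*y + y^2 + 2*x - 2

1. The degree is 2 — a generic line meets the curve in up to 2 points.
2. Observable constraints: it meets the x-axis at x = 1 (among the integer gridlines).
3. The integer polynomial consistent with all of this is the stated p.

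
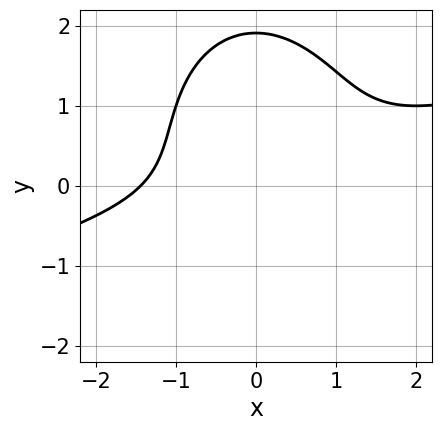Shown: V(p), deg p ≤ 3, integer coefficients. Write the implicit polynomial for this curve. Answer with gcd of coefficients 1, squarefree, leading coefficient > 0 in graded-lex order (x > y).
x^3 - 3*x^2*y - 2*y^3 + 3*y^2 + 3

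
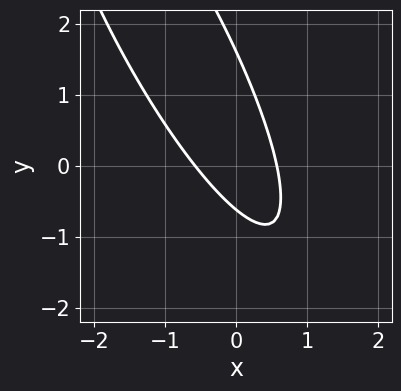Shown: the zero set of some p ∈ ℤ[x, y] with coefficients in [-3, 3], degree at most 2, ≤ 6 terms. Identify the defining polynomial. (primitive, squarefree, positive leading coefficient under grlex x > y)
(a) deg p = 2. The shape is more complex than any degree-1 curve.
(b) Putting this together gives p.

3*x^2 + 3*x*y + y^2 - y - 1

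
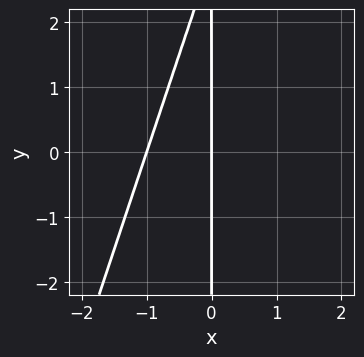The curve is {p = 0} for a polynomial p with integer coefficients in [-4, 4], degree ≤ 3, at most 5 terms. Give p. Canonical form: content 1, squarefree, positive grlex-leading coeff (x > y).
3*x^2 - x*y + 3*x

First, the degree is 2 — the shape is more complex than any degree-1 curve.
Then, from the visible intercepts: the x-axis gridline crossings are at x ∈ {-1, 0}; the visible y-axis segment lies entirely on the curve.
Finally, fitting integer coefficients to these (and the overall shape) gives p.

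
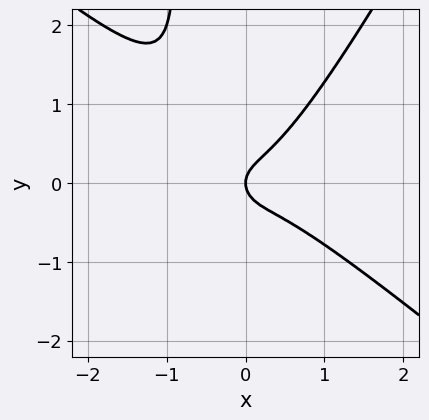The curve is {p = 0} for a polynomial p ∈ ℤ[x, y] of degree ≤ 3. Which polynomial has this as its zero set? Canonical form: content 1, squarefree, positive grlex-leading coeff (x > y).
3*x^3 + 2*x^2*y - 2*x*y^2 - 2*y^2 + x

1. The degree is 3 — a generic line meets the curve in up to 3 points.
2. From the visible intercepts: it crosses the y-axis at the gridline y = 0; one x-axis crossing is at x = 0.
3. Fitting integer coefficients to these (and the overall shape) gives p.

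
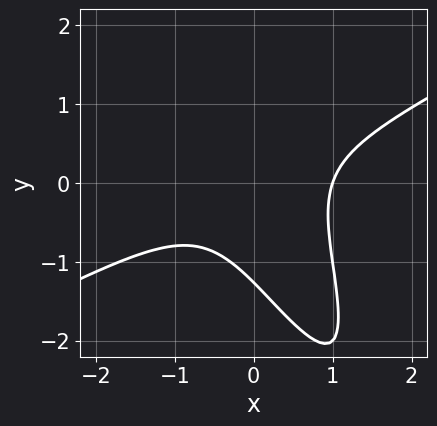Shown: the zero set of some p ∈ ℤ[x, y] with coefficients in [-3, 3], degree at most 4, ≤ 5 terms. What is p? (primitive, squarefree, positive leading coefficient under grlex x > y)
2*x^3 - 2*x^2*y - 3*x*y^2 - y^3 - 2

1. deg p = 3. A generic line meets the curve in up to 3 points.
2. Observable constraints: it crosses the x-axis at the gridline x = 1.
3. These observations pin down the coefficients.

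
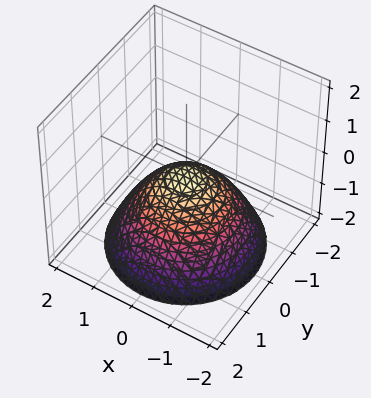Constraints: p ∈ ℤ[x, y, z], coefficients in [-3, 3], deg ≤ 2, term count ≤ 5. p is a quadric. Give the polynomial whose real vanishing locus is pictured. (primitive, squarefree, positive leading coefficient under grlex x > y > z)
First, the degree is 2 — a paraboloid; a quadric.
Next, symmetry: every cross-section ⟂ z is a circle, so x, y appear only via x² + y².
Then, checking where it meets the axes: a circular section at z = -1 has radius between 1 and 2; it crosses the z-axis at the gridline z = 0; one x-axis crossing is at x = 0.
Finally, matching integer coefficients to the picture gives p.

2*x^2 + 2*y^2 + 3*z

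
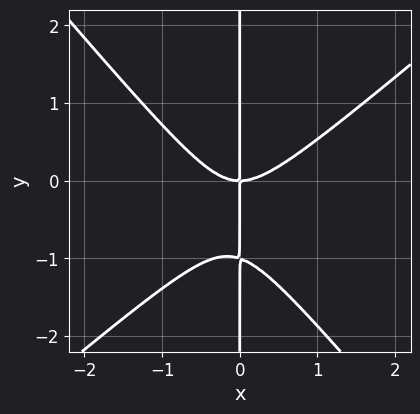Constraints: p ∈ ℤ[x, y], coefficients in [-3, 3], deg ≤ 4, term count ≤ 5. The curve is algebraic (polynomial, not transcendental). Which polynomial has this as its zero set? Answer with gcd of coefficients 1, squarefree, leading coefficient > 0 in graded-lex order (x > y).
3*x^3 - x^2*y - 3*x*y^2 - 3*x*y

The degree is 3 — a generic line meets the curve in up to 3 points.
Checking where it meets the axes: every point of the y-axis in the box is on the curve; it meets the x-axis at x = 0 (among the integer gridlines).
Fitting integer coefficients to these (and the overall shape) gives p.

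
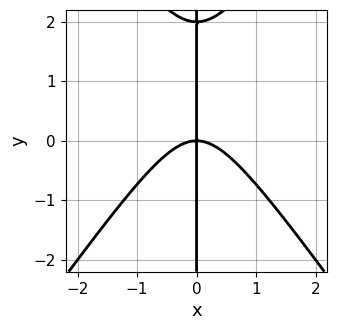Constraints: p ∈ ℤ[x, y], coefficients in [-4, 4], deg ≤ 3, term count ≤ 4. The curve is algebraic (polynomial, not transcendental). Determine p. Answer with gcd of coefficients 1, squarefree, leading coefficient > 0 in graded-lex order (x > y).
2*x^3 - x*y^2 + 2*x*y

(a) Degree: no degree-2 curve has this shape, so deg p = 3.
(b) From the visible intercepts: every point of the y-axis in the box is on the curve; it crosses the x-axis at the gridline x = 0.
(c) Assembling these constraints gives the stated polynomial.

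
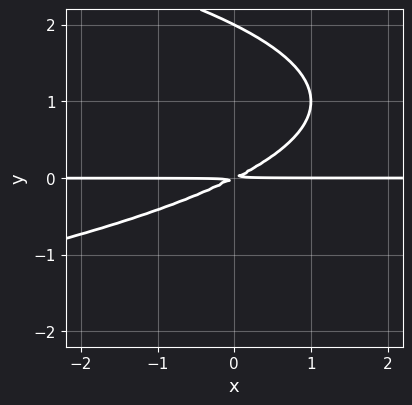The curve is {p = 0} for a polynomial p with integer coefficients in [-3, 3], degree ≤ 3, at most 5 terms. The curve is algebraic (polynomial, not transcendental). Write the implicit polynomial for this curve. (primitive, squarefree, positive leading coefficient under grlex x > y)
y^3 + x*y - 2*y^2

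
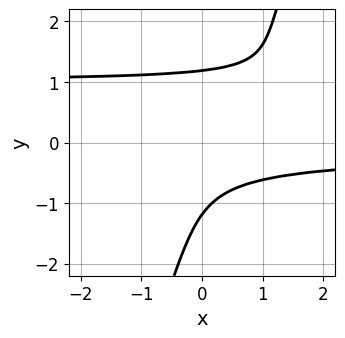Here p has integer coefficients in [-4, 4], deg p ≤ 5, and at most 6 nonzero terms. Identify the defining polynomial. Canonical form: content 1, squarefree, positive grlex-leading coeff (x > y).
Degree: a generic line meets the curve in up to 4 points, so deg p = 4.
From the axis intercepts and sections: it misses every integer gridline on the x-axis.
The integer polynomial consistent with all of this is the stated p.

3*x*y^3 - y^4 - 3*x*y^2 + 2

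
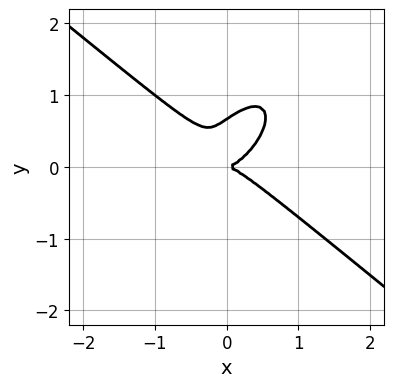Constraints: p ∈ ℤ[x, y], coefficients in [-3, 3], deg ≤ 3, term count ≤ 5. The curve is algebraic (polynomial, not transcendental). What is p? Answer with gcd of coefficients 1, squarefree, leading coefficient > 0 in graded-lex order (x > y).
3*x^3 - 2*x*y^2 + 3*y^3 - 2*y^2

First, degree: a generic line meets the curve in up to 3 points, so deg p = 3.
Then, from the visible intercepts: it meets the x-axis at x = 0 (among the integer gridlines); one y-axis crossing is at y = 0.
Finally, fitting integer coefficients to these (and the overall shape) gives p.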